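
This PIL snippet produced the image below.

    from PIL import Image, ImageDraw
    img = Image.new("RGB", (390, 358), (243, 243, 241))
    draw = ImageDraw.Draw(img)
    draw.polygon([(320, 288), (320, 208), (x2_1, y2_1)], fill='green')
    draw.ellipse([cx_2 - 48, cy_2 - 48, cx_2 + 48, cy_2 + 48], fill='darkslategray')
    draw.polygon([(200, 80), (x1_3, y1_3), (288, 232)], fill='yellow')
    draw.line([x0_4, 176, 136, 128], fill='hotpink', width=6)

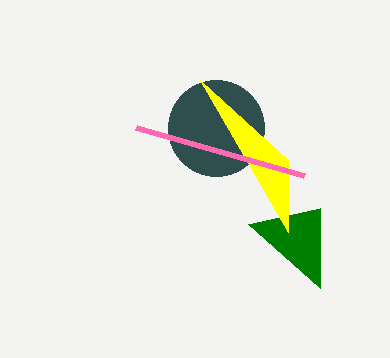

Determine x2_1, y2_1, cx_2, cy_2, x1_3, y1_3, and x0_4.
x2_1 = 248, y2_1 = 224, cx_2 = 216, cy_2 = 128, x1_3 = 288, y1_3 = 160, x0_4 = 304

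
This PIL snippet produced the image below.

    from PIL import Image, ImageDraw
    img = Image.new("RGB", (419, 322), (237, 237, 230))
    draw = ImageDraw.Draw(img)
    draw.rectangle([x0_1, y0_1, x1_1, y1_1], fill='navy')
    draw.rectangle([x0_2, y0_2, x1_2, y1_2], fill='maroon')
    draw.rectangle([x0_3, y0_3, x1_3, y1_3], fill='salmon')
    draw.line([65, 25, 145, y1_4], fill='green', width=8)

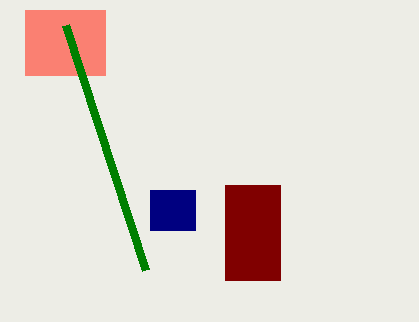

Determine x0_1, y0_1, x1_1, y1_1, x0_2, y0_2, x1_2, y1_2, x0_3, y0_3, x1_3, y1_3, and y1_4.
x0_1 = 150, y0_1 = 190, x1_1 = 195, y1_1 = 230, x0_2 = 225, y0_2 = 185, x1_2 = 280, y1_2 = 280, x0_3 = 25, y0_3 = 10, x1_3 = 105, y1_3 = 75, y1_4 = 270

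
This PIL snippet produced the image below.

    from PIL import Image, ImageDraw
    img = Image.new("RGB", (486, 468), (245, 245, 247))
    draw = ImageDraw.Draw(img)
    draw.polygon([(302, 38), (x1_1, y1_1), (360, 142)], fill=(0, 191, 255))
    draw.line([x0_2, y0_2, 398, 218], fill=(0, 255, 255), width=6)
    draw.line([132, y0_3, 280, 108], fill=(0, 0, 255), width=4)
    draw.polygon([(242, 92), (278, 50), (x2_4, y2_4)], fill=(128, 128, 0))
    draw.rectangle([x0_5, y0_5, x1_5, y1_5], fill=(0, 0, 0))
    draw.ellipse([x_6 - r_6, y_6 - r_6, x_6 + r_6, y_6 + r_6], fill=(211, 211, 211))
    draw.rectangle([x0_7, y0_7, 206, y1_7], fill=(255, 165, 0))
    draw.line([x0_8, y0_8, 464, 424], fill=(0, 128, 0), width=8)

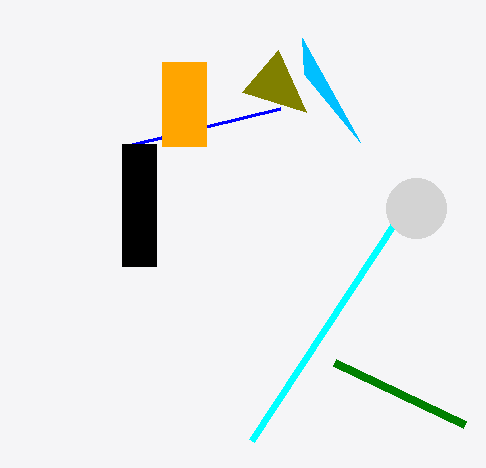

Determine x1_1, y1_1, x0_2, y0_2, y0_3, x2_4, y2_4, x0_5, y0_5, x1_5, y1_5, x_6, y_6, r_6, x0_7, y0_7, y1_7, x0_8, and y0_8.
x1_1 = 304, y1_1 = 74, x0_2 = 252, y0_2 = 440, y0_3 = 144, x2_4 = 306, y2_4 = 112, x0_5 = 122, y0_5 = 144, x1_5 = 156, y1_5 = 266, x_6 = 416, y_6 = 208, r_6 = 30, x0_7 = 162, y0_7 = 62, y1_7 = 146, x0_8 = 334, y0_8 = 362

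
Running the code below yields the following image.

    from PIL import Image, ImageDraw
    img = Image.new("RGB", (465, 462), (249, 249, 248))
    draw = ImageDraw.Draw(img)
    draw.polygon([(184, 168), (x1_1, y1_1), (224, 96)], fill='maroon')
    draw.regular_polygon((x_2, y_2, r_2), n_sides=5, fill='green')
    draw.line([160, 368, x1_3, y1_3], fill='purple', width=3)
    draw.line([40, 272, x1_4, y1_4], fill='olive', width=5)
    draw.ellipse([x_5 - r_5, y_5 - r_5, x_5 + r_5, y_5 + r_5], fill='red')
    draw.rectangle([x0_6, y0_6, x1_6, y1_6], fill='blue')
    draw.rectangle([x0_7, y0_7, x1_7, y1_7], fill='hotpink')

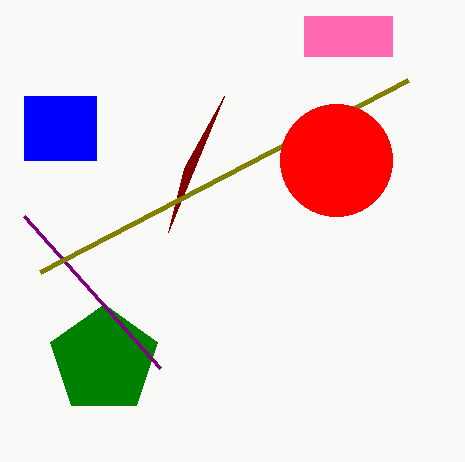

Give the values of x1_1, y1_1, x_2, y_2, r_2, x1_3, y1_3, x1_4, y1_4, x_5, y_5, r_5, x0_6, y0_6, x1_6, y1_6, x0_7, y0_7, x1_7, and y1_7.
x1_1 = 168, y1_1 = 232, x_2 = 104, y_2 = 360, r_2 = 56, x1_3 = 24, y1_3 = 216, x1_4 = 408, y1_4 = 80, x_5 = 336, y_5 = 160, r_5 = 56, x0_6 = 24, y0_6 = 96, x1_6 = 96, y1_6 = 160, x0_7 = 304, y0_7 = 16, x1_7 = 392, y1_7 = 56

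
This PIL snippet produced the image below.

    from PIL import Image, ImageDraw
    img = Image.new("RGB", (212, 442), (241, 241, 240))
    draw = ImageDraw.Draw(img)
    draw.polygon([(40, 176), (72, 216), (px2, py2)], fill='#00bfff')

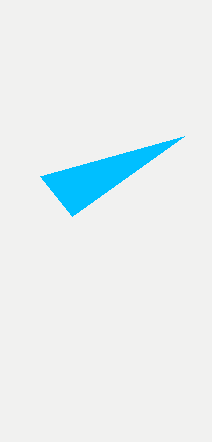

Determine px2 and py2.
px2 = 184; py2 = 136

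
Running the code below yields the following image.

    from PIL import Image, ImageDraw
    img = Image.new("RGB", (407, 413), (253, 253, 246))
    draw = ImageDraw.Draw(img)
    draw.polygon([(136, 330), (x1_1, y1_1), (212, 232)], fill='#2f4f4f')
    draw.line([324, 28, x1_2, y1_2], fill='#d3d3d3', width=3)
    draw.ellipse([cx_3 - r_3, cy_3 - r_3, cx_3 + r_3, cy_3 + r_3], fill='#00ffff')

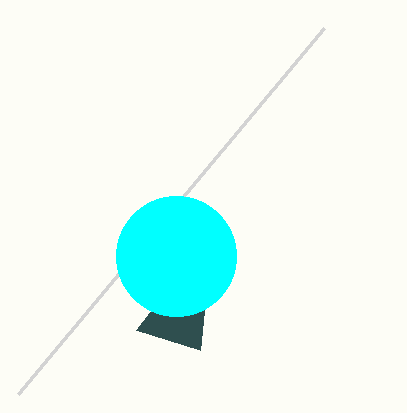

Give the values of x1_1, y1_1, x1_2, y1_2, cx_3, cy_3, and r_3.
x1_1 = 200, y1_1 = 350, x1_2 = 18, y1_2 = 394, cx_3 = 176, cy_3 = 256, r_3 = 60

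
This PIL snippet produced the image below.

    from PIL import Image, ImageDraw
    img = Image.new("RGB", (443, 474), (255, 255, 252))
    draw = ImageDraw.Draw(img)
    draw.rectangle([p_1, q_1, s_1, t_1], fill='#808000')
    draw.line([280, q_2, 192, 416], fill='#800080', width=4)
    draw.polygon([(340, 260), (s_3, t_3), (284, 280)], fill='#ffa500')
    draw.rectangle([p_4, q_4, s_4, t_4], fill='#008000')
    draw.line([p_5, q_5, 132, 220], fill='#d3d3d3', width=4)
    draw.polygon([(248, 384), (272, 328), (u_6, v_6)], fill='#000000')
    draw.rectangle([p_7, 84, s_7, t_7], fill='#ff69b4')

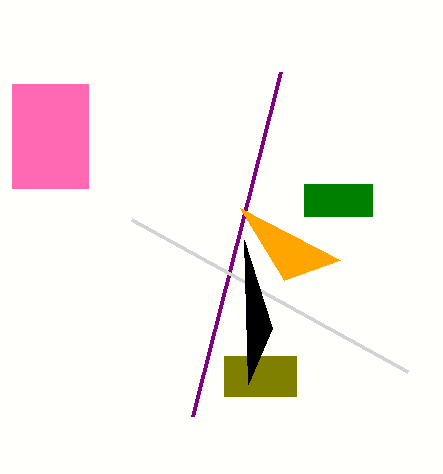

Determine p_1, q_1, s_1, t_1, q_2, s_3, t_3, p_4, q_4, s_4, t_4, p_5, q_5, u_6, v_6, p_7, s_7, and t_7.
p_1 = 224, q_1 = 356, s_1 = 296, t_1 = 396, q_2 = 72, s_3 = 240, t_3 = 208, p_4 = 304, q_4 = 184, s_4 = 372, t_4 = 216, p_5 = 408, q_5 = 372, u_6 = 244, v_6 = 240, p_7 = 12, s_7 = 88, t_7 = 188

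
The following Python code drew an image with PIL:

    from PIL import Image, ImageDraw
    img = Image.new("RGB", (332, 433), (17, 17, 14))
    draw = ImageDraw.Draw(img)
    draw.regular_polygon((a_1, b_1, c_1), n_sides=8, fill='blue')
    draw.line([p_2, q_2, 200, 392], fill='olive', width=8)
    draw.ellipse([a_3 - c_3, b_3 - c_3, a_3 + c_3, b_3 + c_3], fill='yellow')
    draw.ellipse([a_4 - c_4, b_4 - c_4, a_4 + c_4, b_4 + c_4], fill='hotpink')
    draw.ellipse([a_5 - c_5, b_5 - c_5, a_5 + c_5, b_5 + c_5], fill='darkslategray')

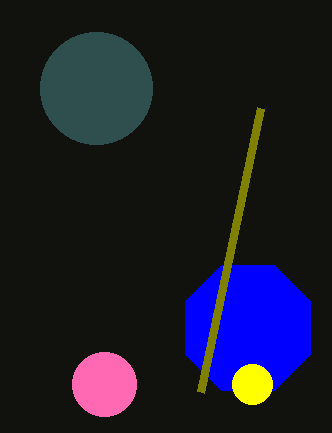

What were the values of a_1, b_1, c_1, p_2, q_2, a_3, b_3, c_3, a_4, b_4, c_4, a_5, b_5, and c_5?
a_1 = 248
b_1 = 328
c_1 = 68
p_2 = 260
q_2 = 108
a_3 = 252
b_3 = 384
c_3 = 20
a_4 = 104
b_4 = 384
c_4 = 32
a_5 = 96
b_5 = 88
c_5 = 56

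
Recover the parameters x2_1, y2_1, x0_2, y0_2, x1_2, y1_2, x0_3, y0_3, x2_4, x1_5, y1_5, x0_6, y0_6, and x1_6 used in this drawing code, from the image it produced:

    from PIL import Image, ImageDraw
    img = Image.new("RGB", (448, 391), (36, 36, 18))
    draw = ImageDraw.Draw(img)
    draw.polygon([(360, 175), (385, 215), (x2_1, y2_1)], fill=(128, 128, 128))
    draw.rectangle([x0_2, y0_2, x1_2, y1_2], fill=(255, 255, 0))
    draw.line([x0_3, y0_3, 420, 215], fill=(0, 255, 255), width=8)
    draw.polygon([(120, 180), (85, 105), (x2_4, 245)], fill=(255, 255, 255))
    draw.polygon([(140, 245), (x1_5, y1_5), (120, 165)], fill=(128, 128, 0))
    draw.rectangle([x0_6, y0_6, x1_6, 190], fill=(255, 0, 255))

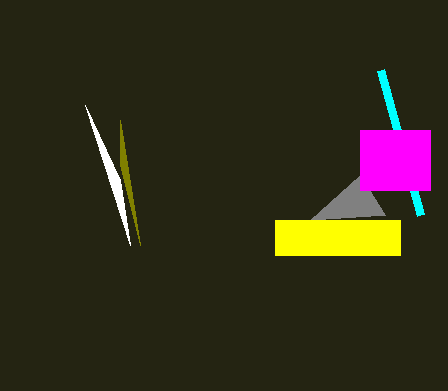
x2_1 = 310, y2_1 = 220, x0_2 = 275, y0_2 = 220, x1_2 = 400, y1_2 = 255, x0_3 = 380, y0_3 = 70, x2_4 = 130, x1_5 = 120, y1_5 = 120, x0_6 = 360, y0_6 = 130, x1_6 = 430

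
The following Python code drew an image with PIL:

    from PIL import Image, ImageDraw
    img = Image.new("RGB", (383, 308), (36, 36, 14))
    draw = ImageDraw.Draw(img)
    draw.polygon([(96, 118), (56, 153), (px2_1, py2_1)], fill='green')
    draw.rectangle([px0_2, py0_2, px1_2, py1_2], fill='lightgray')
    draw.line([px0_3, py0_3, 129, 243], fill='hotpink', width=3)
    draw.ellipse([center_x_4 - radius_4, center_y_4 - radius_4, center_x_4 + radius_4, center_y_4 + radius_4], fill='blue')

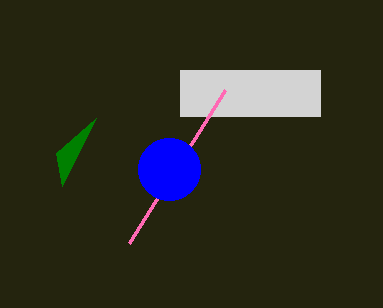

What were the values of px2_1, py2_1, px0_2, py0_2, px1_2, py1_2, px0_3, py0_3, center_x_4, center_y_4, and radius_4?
px2_1 = 62, py2_1 = 186, px0_2 = 180, py0_2 = 70, px1_2 = 320, py1_2 = 116, px0_3 = 225, py0_3 = 90, center_x_4 = 169, center_y_4 = 169, radius_4 = 31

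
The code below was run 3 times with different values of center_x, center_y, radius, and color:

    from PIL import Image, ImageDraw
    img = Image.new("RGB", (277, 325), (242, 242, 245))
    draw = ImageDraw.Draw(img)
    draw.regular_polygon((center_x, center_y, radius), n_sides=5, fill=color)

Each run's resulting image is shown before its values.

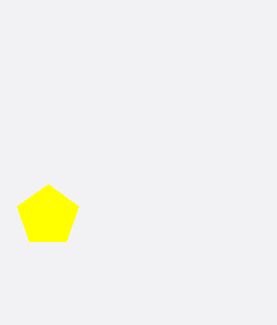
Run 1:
center_x = 48; center_y = 216; radius = 32; color = 'yellow'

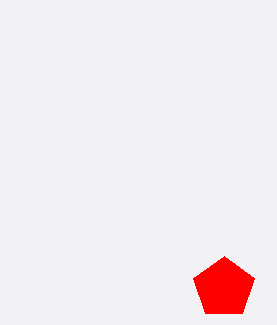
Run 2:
center_x = 224
center_y = 288
radius = 32
color = 'red'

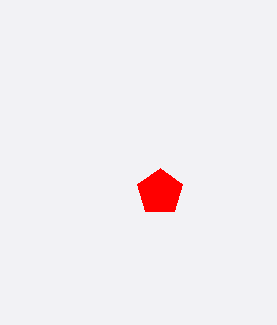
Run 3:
center_x = 160; center_y = 192; radius = 24; color = 'red'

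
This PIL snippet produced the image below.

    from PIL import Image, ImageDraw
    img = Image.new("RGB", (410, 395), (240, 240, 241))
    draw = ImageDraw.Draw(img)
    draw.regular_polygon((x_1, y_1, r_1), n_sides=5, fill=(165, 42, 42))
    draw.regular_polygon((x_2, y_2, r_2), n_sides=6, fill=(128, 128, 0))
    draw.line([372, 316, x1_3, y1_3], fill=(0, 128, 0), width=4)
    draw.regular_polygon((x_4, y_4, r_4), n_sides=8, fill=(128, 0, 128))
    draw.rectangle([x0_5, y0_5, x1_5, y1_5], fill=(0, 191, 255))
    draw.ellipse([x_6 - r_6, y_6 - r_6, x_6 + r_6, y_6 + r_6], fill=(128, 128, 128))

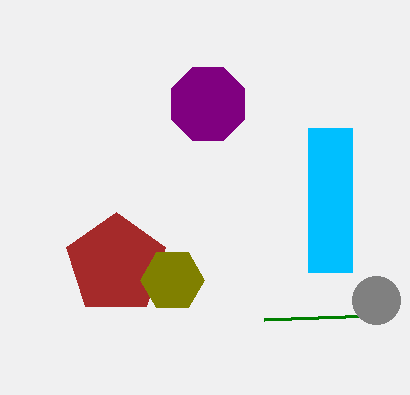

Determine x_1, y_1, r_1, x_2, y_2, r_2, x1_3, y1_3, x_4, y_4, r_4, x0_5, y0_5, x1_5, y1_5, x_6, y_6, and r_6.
x_1 = 116
y_1 = 264
r_1 = 52
x_2 = 172
y_2 = 280
r_2 = 32
x1_3 = 264
y1_3 = 320
x_4 = 208
y_4 = 104
r_4 = 40
x0_5 = 308
y0_5 = 128
x1_5 = 352
y1_5 = 272
x_6 = 376
y_6 = 300
r_6 = 24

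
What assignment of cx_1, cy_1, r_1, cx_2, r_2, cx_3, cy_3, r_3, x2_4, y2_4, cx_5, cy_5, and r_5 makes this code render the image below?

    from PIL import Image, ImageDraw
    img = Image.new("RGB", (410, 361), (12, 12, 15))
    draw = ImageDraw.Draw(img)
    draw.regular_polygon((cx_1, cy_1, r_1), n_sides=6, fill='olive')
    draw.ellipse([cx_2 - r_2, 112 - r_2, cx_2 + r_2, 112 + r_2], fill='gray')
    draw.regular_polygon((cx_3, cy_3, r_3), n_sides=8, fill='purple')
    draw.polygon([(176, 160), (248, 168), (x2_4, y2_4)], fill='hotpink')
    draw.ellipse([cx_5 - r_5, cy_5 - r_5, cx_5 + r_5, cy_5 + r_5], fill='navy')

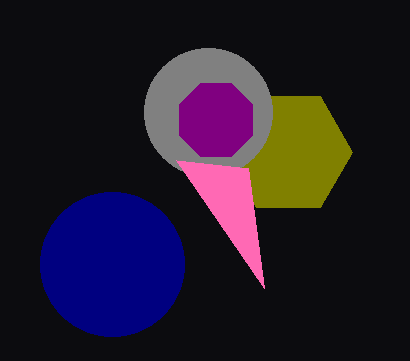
cx_1 = 288
cy_1 = 152
r_1 = 64
cx_2 = 208
r_2 = 64
cx_3 = 216
cy_3 = 120
r_3 = 40
x2_4 = 264
y2_4 = 288
cx_5 = 112
cy_5 = 264
r_5 = 72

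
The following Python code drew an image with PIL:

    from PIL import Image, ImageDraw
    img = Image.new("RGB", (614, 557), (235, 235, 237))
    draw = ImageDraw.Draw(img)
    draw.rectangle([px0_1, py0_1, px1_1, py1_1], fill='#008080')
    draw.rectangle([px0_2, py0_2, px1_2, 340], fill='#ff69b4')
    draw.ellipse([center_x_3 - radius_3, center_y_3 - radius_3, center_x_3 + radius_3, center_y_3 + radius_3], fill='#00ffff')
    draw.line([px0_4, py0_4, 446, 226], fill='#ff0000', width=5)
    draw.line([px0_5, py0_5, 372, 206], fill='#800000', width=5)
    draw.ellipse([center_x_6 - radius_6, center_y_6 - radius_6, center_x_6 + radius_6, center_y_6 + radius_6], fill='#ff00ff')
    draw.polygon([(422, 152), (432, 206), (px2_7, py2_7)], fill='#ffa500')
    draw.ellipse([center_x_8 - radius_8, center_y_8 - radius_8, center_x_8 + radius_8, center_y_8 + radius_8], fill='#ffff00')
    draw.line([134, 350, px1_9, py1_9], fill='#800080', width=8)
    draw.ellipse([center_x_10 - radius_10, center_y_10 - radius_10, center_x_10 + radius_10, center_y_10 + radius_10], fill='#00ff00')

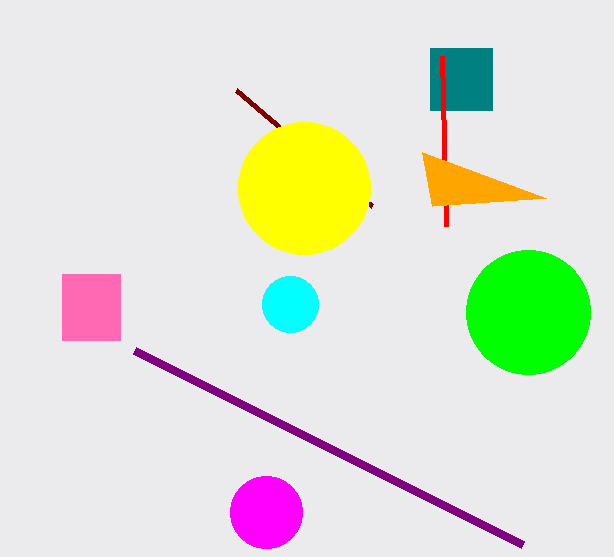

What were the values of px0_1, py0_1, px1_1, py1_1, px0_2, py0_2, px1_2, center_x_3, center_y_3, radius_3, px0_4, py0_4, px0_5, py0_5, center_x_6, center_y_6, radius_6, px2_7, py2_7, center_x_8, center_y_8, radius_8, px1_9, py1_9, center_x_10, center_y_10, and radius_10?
px0_1 = 430, py0_1 = 48, px1_1 = 492, py1_1 = 110, px0_2 = 62, py0_2 = 274, px1_2 = 120, center_x_3 = 290, center_y_3 = 304, radius_3 = 28, px0_4 = 442, py0_4 = 56, px0_5 = 236, py0_5 = 90, center_x_6 = 266, center_y_6 = 512, radius_6 = 36, px2_7 = 546, py2_7 = 198, center_x_8 = 304, center_y_8 = 188, radius_8 = 66, px1_9 = 522, py1_9 = 544, center_x_10 = 528, center_y_10 = 312, radius_10 = 62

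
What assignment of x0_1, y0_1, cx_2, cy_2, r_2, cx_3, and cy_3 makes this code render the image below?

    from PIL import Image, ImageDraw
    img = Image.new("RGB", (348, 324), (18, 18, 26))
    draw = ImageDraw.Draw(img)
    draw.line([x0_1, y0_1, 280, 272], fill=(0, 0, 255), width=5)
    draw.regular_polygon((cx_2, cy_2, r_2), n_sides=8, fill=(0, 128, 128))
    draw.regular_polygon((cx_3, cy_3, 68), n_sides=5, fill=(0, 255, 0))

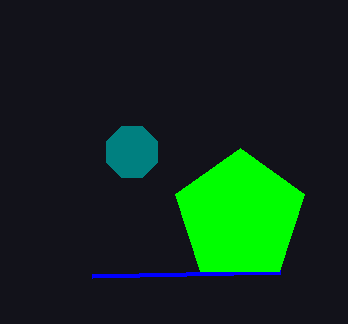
x0_1 = 92, y0_1 = 276, cx_2 = 132, cy_2 = 152, r_2 = 28, cx_3 = 240, cy_3 = 216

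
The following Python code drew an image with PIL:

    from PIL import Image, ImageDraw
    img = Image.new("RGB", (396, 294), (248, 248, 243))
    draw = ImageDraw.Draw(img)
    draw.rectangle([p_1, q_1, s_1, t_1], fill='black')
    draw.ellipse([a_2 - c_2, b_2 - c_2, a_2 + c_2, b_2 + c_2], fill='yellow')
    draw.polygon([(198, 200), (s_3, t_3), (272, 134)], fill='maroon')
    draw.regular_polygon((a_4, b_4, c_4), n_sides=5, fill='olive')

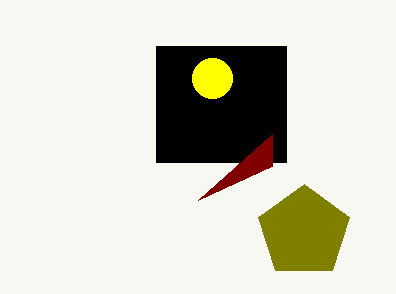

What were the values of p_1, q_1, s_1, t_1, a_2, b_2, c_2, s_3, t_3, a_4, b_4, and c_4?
p_1 = 156
q_1 = 46
s_1 = 286
t_1 = 162
a_2 = 212
b_2 = 78
c_2 = 20
s_3 = 272
t_3 = 166
a_4 = 304
b_4 = 232
c_4 = 48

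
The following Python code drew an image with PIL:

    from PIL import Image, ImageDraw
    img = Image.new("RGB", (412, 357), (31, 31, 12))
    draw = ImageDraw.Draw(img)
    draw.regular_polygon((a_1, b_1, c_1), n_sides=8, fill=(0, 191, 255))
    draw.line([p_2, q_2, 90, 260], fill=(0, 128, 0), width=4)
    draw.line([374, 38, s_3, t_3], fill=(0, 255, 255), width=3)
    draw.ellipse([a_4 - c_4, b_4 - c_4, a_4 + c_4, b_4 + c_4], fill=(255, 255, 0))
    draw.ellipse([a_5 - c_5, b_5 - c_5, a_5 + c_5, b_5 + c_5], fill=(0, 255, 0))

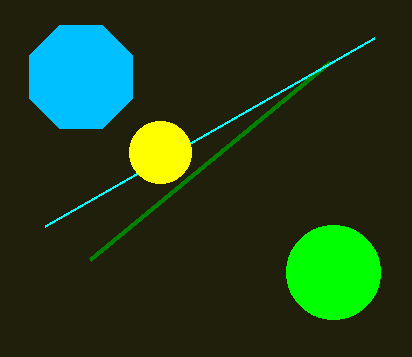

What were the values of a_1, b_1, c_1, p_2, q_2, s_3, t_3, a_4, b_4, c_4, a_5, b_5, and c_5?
a_1 = 81; b_1 = 77; c_1 = 56; p_2 = 329; q_2 = 63; s_3 = 45; t_3 = 226; a_4 = 160; b_4 = 152; c_4 = 31; a_5 = 333; b_5 = 272; c_5 = 47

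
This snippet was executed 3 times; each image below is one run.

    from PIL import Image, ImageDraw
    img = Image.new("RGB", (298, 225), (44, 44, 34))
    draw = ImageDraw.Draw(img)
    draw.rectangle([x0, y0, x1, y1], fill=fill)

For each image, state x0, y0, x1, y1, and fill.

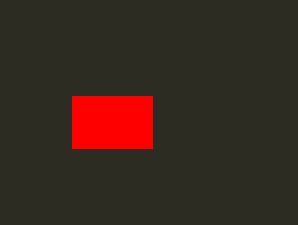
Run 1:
x0 = 72, y0 = 96, x1 = 152, y1 = 148, fill = 'red'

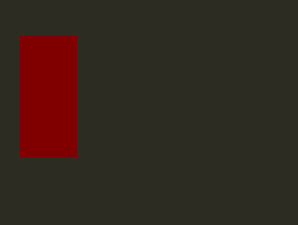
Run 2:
x0 = 20, y0 = 36, x1 = 76, y1 = 156, fill = 'maroon'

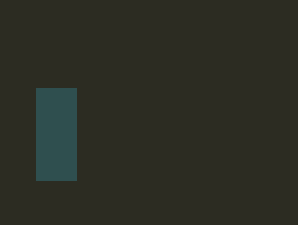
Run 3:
x0 = 36
y0 = 88
x1 = 76
y1 = 180
fill = 'darkslategray'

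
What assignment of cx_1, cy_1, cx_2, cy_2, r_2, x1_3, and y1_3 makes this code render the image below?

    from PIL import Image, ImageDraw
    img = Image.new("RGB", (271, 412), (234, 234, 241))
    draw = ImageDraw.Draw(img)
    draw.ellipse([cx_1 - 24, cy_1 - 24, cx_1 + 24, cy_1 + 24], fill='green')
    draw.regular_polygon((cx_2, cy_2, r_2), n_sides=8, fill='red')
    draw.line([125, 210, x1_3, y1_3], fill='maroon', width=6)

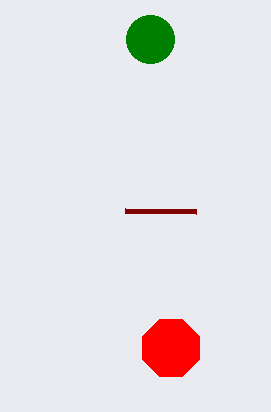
cx_1 = 150, cy_1 = 39, cx_2 = 171, cy_2 = 348, r_2 = 31, x1_3 = 196, y1_3 = 211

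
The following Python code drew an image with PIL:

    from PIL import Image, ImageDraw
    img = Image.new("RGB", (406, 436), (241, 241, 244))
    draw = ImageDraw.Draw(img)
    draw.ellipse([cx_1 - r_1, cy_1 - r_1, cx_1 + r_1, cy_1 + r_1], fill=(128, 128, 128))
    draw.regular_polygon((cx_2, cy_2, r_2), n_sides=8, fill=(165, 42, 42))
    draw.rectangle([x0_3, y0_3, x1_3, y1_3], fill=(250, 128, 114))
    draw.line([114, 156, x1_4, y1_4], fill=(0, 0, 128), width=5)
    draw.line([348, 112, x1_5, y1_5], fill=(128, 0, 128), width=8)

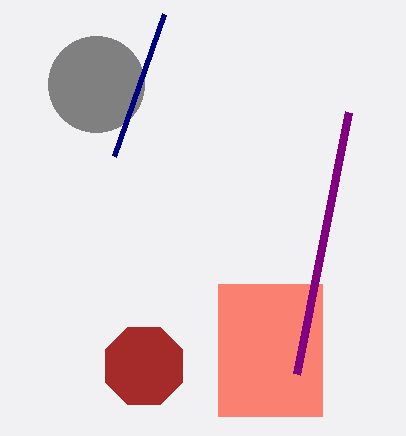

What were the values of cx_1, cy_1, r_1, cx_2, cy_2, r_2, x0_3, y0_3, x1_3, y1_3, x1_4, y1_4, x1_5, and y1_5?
cx_1 = 96
cy_1 = 84
r_1 = 48
cx_2 = 144
cy_2 = 366
r_2 = 42
x0_3 = 218
y0_3 = 284
x1_3 = 322
y1_3 = 416
x1_4 = 164
y1_4 = 14
x1_5 = 296
y1_5 = 374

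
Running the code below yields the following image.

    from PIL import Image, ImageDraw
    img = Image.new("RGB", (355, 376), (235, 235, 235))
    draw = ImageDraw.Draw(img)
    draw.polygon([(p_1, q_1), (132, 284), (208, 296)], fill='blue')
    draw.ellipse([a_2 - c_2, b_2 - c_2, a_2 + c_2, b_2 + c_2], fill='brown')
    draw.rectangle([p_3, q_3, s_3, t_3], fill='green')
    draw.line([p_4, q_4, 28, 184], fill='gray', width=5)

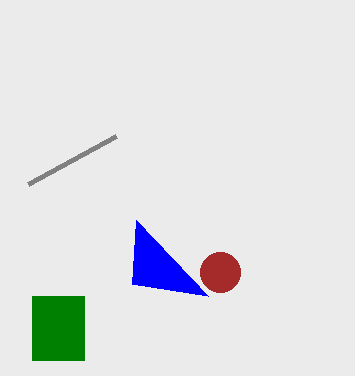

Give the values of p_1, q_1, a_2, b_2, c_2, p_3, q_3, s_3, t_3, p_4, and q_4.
p_1 = 136, q_1 = 220, a_2 = 220, b_2 = 272, c_2 = 20, p_3 = 32, q_3 = 296, s_3 = 84, t_3 = 360, p_4 = 116, q_4 = 136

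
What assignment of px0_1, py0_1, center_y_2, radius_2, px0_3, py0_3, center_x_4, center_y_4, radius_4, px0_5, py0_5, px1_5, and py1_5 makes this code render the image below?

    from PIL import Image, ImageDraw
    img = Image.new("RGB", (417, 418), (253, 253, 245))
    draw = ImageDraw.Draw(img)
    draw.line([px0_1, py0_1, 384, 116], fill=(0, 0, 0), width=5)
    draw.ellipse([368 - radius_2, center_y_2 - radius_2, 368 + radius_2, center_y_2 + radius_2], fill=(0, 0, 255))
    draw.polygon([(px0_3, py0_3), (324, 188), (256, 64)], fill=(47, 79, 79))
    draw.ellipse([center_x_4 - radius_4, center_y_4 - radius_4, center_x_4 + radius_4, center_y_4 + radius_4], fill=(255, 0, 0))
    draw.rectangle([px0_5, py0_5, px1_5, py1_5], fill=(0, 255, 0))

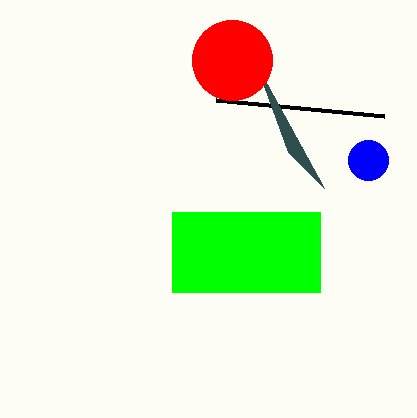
px0_1 = 216, py0_1 = 100, center_y_2 = 160, radius_2 = 20, px0_3 = 288, py0_3 = 152, center_x_4 = 232, center_y_4 = 60, radius_4 = 40, px0_5 = 172, py0_5 = 212, px1_5 = 320, py1_5 = 292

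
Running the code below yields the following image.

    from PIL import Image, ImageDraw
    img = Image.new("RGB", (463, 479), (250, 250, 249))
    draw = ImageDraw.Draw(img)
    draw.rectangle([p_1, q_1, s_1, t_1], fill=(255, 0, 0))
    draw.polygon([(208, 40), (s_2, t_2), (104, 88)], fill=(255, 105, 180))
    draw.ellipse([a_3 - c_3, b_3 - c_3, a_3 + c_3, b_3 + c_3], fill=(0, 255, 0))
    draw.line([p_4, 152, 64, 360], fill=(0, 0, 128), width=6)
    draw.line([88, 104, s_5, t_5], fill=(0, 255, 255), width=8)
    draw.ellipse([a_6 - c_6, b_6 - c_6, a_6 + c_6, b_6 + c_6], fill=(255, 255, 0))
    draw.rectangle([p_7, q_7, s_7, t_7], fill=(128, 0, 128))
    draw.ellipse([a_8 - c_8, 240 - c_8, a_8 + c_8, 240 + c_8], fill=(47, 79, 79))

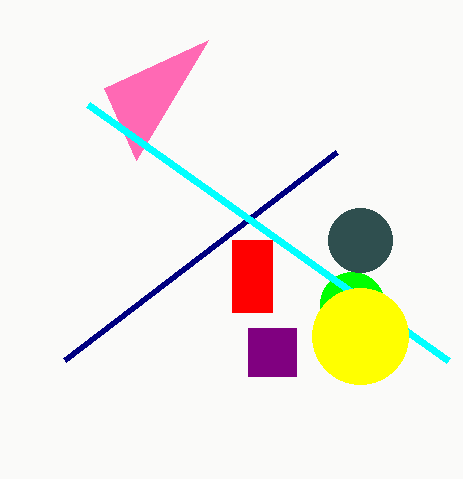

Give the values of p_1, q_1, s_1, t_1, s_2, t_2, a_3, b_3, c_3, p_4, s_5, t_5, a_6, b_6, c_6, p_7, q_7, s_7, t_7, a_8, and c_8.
p_1 = 232, q_1 = 240, s_1 = 272, t_1 = 312, s_2 = 136, t_2 = 160, a_3 = 352, b_3 = 304, c_3 = 32, p_4 = 336, s_5 = 448, t_5 = 360, a_6 = 360, b_6 = 336, c_6 = 48, p_7 = 248, q_7 = 328, s_7 = 296, t_7 = 376, a_8 = 360, c_8 = 32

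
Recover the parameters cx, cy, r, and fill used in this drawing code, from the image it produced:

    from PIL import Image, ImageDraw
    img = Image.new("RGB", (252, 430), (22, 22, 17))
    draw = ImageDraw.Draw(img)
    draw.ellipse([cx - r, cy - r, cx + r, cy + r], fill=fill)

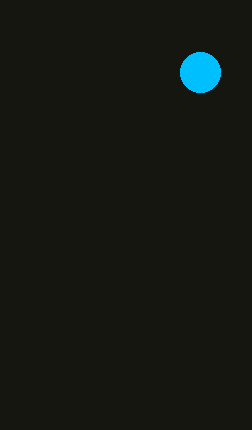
cx = 200, cy = 72, r = 20, fill = 'deepskyblue'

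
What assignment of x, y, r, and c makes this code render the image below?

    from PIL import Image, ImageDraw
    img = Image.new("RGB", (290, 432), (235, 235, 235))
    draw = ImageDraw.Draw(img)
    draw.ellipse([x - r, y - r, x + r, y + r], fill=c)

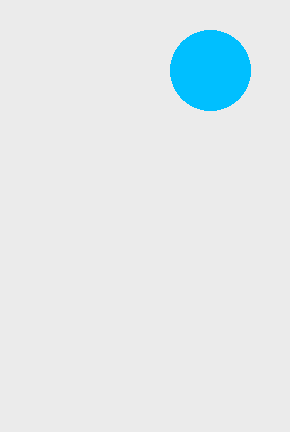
x = 210, y = 70, r = 40, c = 'deepskyblue'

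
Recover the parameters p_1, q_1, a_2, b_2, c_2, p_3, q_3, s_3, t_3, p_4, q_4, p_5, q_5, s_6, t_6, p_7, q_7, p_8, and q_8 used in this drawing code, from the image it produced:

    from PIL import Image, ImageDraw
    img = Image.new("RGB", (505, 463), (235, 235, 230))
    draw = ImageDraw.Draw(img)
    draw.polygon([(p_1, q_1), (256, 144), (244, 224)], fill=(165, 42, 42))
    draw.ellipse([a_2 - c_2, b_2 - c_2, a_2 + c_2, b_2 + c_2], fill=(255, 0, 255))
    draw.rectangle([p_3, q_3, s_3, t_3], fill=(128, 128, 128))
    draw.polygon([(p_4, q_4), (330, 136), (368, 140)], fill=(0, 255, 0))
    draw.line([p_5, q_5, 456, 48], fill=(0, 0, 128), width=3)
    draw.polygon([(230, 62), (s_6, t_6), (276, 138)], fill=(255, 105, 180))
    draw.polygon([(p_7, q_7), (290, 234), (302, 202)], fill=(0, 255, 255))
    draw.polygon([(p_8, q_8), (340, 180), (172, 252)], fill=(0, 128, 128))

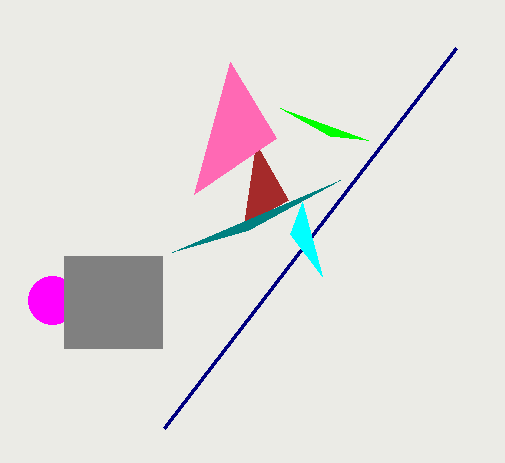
p_1 = 288; q_1 = 200; a_2 = 52; b_2 = 300; c_2 = 24; p_3 = 64; q_3 = 256; s_3 = 162; t_3 = 348; p_4 = 280; q_4 = 108; p_5 = 164; q_5 = 428; s_6 = 194; t_6 = 194; p_7 = 322; q_7 = 276; p_8 = 248; q_8 = 230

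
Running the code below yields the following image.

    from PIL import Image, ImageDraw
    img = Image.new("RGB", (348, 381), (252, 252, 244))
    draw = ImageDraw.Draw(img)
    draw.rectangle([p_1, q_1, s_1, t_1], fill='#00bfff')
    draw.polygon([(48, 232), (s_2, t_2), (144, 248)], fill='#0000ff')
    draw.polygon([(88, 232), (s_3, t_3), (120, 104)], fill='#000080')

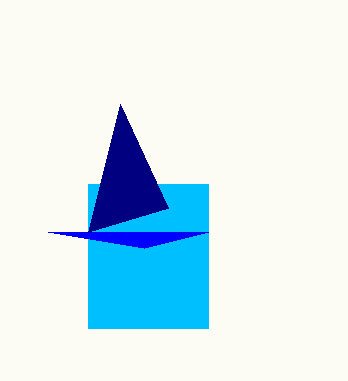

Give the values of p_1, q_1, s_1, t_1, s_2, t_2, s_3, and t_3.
p_1 = 88
q_1 = 184
s_1 = 208
t_1 = 328
s_2 = 208
t_2 = 232
s_3 = 168
t_3 = 208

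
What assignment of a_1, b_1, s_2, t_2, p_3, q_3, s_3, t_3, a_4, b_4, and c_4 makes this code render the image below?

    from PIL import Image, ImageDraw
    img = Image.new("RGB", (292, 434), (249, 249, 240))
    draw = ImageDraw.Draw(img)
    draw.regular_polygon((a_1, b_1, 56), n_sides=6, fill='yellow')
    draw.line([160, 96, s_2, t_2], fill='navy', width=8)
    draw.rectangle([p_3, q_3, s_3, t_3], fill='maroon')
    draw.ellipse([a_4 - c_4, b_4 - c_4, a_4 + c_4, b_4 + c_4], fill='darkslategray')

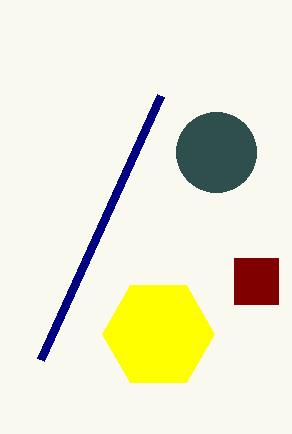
a_1 = 158; b_1 = 334; s_2 = 40; t_2 = 360; p_3 = 234; q_3 = 258; s_3 = 278; t_3 = 304; a_4 = 216; b_4 = 152; c_4 = 40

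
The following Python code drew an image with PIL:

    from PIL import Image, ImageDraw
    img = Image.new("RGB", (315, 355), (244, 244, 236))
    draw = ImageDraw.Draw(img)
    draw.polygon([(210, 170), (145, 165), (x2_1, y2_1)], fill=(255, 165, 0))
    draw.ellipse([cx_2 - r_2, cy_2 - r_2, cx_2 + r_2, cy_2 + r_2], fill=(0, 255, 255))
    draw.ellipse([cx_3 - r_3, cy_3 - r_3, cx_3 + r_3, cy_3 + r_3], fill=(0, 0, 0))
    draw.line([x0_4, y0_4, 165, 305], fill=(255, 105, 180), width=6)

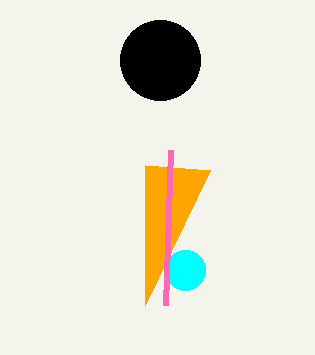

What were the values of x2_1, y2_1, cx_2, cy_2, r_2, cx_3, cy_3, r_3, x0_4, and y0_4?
x2_1 = 145
y2_1 = 305
cx_2 = 185
cy_2 = 270
r_2 = 20
cx_3 = 160
cy_3 = 60
r_3 = 40
x0_4 = 170
y0_4 = 150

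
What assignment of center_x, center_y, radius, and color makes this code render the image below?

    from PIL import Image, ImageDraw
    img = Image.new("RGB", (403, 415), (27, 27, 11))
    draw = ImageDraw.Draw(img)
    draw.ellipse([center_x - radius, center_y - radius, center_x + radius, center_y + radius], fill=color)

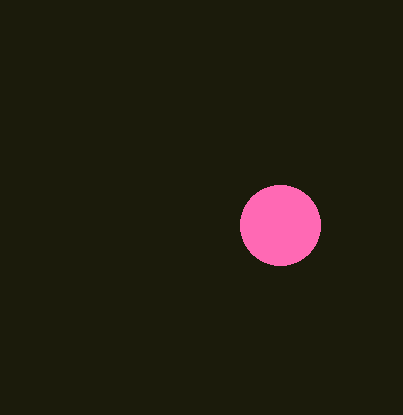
center_x = 280, center_y = 225, radius = 40, color = 'hotpink'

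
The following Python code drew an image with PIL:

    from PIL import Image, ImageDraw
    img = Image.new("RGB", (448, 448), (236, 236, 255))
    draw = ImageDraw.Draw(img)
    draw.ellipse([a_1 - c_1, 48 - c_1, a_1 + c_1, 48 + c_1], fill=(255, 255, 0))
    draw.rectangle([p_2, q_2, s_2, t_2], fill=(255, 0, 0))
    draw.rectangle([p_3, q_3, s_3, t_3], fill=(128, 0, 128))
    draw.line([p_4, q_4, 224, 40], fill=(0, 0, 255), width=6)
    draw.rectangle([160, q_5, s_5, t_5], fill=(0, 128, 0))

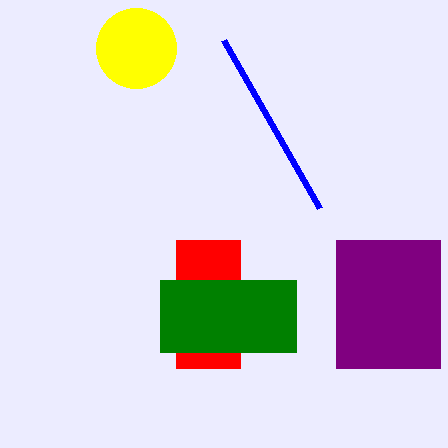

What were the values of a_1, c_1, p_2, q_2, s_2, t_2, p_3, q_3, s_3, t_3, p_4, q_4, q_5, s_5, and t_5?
a_1 = 136
c_1 = 40
p_2 = 176
q_2 = 240
s_2 = 240
t_2 = 368
p_3 = 336
q_3 = 240
s_3 = 440
t_3 = 368
p_4 = 320
q_4 = 208
q_5 = 280
s_5 = 296
t_5 = 352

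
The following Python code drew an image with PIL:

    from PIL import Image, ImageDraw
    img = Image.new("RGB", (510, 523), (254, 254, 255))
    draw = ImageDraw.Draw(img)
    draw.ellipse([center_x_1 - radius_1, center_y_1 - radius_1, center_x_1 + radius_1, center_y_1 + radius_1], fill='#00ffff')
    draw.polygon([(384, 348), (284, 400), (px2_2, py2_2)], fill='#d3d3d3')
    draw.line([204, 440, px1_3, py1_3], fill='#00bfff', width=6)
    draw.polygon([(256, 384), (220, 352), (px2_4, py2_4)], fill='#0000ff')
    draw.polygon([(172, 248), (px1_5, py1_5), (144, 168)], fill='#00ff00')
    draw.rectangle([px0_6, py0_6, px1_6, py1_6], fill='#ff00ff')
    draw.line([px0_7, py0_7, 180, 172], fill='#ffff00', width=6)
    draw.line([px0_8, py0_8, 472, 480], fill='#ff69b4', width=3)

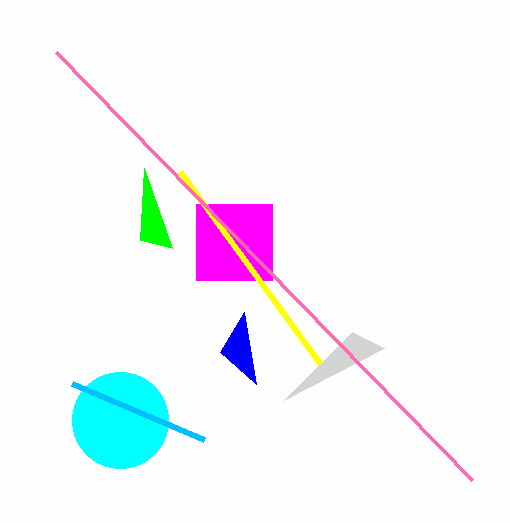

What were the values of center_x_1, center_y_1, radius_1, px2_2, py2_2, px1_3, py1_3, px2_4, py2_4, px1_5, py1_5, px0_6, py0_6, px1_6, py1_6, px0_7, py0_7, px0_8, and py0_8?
center_x_1 = 120; center_y_1 = 420; radius_1 = 48; px2_2 = 352; py2_2 = 332; px1_3 = 72; py1_3 = 384; px2_4 = 244; py2_4 = 312; px1_5 = 140; py1_5 = 240; px0_6 = 196; py0_6 = 204; px1_6 = 272; py1_6 = 280; px0_7 = 320; py0_7 = 364; px0_8 = 56; py0_8 = 52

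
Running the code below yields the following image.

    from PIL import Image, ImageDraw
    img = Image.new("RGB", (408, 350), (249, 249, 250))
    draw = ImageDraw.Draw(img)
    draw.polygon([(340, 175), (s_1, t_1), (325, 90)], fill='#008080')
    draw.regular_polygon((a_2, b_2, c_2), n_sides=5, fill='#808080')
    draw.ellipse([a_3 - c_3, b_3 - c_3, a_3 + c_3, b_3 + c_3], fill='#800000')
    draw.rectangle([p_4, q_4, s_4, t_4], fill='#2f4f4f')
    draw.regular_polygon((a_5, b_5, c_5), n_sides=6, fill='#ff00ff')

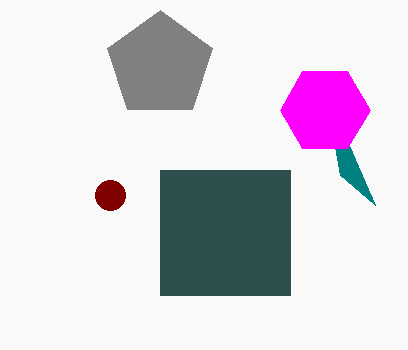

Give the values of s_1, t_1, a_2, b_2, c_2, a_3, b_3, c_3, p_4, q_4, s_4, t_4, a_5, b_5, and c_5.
s_1 = 375; t_1 = 205; a_2 = 160; b_2 = 65; c_2 = 55; a_3 = 110; b_3 = 195; c_3 = 15; p_4 = 160; q_4 = 170; s_4 = 290; t_4 = 295; a_5 = 325; b_5 = 110; c_5 = 45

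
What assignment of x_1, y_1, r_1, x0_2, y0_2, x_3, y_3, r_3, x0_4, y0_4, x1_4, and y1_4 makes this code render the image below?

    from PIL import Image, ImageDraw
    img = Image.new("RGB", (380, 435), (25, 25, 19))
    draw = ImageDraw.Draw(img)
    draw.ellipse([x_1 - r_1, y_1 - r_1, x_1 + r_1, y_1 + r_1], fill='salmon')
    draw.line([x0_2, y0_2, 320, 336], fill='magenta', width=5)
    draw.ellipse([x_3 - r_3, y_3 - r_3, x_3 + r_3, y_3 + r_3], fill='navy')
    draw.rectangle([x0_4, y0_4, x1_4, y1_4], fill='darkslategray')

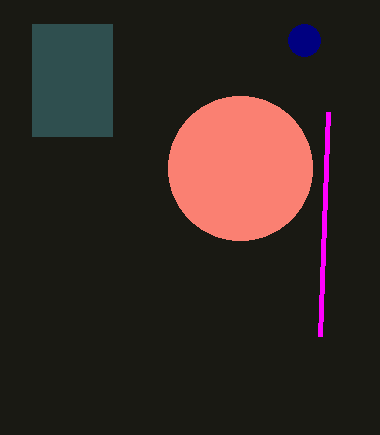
x_1 = 240
y_1 = 168
r_1 = 72
x0_2 = 328
y0_2 = 112
x_3 = 304
y_3 = 40
r_3 = 16
x0_4 = 32
y0_4 = 24
x1_4 = 112
y1_4 = 136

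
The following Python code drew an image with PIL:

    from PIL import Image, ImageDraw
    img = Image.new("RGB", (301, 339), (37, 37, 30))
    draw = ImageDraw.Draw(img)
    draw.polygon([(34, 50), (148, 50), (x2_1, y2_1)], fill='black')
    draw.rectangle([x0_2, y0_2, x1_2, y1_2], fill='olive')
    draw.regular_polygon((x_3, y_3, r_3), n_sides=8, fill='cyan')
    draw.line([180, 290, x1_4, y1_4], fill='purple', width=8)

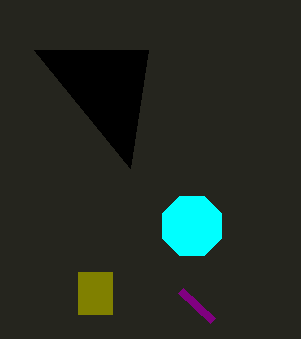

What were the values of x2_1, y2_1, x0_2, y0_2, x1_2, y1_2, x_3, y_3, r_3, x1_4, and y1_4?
x2_1 = 130, y2_1 = 168, x0_2 = 78, y0_2 = 272, x1_2 = 112, y1_2 = 314, x_3 = 192, y_3 = 226, r_3 = 32, x1_4 = 212, y1_4 = 320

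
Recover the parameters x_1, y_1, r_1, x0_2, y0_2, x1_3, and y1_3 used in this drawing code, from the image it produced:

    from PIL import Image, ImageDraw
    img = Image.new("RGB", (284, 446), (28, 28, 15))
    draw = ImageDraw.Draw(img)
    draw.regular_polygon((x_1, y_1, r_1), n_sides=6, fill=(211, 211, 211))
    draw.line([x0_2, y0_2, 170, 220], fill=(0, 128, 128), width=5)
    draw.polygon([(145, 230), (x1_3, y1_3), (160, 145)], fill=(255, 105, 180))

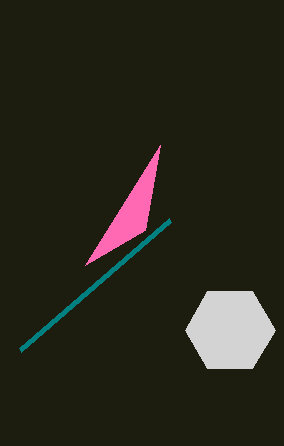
x_1 = 230; y_1 = 330; r_1 = 45; x0_2 = 20; y0_2 = 350; x1_3 = 85; y1_3 = 265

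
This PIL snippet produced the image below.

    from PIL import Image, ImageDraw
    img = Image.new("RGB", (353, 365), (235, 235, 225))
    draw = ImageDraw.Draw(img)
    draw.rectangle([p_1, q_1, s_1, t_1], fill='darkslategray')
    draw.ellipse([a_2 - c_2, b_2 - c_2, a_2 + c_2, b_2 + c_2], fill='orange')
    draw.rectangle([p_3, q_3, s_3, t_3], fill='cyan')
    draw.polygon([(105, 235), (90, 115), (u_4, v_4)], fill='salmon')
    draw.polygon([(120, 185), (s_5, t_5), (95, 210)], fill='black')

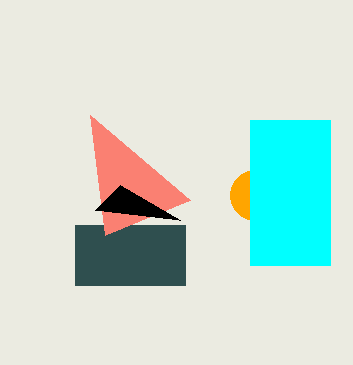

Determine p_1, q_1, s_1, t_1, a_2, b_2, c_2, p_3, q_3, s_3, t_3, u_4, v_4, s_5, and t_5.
p_1 = 75, q_1 = 225, s_1 = 185, t_1 = 285, a_2 = 255, b_2 = 195, c_2 = 25, p_3 = 250, q_3 = 120, s_3 = 330, t_3 = 265, u_4 = 190, v_4 = 200, s_5 = 180, t_5 = 220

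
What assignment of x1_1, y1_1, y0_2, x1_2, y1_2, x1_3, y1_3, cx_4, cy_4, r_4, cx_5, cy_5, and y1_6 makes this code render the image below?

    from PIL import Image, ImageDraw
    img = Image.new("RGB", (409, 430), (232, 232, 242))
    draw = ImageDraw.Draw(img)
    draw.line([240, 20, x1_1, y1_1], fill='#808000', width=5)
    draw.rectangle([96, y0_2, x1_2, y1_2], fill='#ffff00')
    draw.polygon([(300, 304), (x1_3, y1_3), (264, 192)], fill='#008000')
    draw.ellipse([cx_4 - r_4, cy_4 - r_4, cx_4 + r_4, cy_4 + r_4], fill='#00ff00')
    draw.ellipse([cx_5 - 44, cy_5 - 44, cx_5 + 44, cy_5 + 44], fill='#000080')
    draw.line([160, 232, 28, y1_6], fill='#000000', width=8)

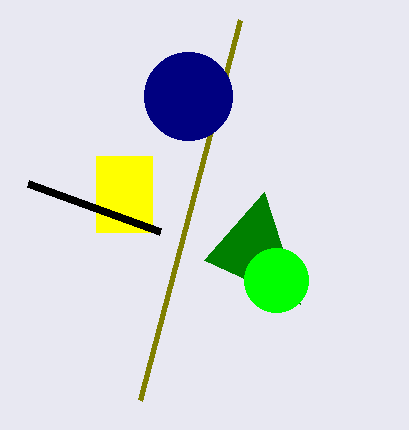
x1_1 = 140; y1_1 = 400; y0_2 = 156; x1_2 = 152; y1_2 = 232; x1_3 = 204; y1_3 = 260; cx_4 = 276; cy_4 = 280; r_4 = 32; cx_5 = 188; cy_5 = 96; y1_6 = 184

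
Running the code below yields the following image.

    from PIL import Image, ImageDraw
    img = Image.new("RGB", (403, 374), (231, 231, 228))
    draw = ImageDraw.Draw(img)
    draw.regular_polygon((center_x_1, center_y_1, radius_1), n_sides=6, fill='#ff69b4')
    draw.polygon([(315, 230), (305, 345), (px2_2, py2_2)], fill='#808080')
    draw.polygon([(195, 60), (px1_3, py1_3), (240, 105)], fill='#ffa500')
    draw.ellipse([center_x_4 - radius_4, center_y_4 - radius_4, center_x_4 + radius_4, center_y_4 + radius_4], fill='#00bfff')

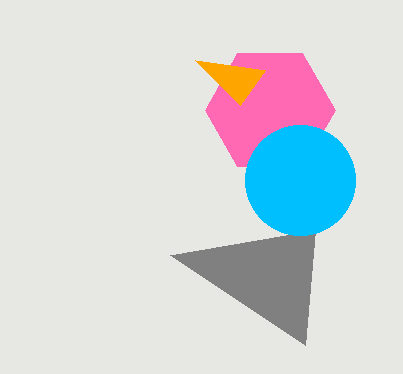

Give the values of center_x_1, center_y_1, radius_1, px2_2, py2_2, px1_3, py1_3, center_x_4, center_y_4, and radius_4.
center_x_1 = 270
center_y_1 = 110
radius_1 = 65
px2_2 = 170
py2_2 = 255
px1_3 = 265
py1_3 = 70
center_x_4 = 300
center_y_4 = 180
radius_4 = 55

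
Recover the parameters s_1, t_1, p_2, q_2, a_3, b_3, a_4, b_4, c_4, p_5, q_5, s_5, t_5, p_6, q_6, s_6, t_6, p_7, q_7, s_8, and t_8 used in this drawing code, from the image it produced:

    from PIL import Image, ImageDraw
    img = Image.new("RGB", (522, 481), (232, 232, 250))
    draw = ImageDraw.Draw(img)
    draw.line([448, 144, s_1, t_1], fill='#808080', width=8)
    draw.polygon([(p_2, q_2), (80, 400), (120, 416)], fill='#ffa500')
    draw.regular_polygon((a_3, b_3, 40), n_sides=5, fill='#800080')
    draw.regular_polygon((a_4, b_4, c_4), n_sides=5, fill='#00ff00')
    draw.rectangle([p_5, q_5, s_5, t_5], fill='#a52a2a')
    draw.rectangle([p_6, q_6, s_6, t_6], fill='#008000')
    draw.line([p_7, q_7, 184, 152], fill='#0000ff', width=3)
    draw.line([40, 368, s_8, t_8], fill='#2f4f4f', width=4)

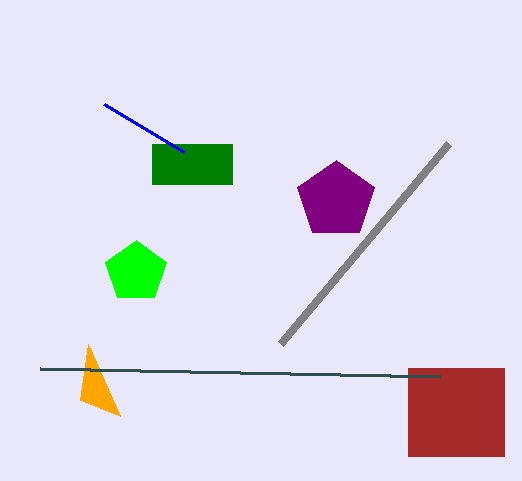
s_1 = 280
t_1 = 344
p_2 = 88
q_2 = 344
a_3 = 336
b_3 = 200
a_4 = 136
b_4 = 272
c_4 = 32
p_5 = 408
q_5 = 368
s_5 = 504
t_5 = 456
p_6 = 152
q_6 = 144
s_6 = 232
t_6 = 184
p_7 = 104
q_7 = 104
s_8 = 440
t_8 = 376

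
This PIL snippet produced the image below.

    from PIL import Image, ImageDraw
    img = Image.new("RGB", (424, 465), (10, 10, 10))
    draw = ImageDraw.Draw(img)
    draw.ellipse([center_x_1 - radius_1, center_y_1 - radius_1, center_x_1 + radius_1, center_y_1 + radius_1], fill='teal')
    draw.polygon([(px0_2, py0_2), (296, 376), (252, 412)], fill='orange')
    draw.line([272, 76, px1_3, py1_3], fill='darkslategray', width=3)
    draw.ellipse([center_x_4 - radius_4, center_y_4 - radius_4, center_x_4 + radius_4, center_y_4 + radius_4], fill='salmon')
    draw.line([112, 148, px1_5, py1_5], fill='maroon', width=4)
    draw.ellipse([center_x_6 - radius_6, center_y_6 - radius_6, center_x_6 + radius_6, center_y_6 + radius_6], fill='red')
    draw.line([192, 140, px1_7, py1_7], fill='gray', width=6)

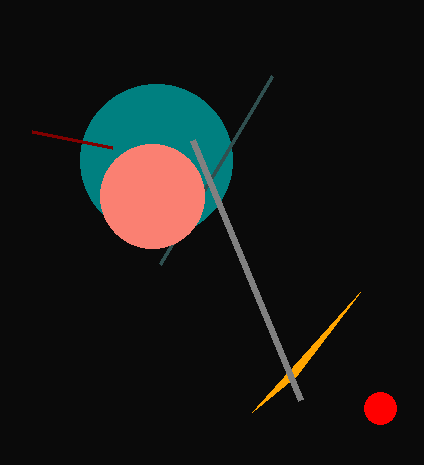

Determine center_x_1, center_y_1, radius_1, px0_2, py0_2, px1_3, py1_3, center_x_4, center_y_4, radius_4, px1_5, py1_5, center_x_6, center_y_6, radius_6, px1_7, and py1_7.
center_x_1 = 156, center_y_1 = 160, radius_1 = 76, px0_2 = 360, py0_2 = 292, px1_3 = 160, py1_3 = 264, center_x_4 = 152, center_y_4 = 196, radius_4 = 52, px1_5 = 32, py1_5 = 132, center_x_6 = 380, center_y_6 = 408, radius_6 = 16, px1_7 = 300, py1_7 = 400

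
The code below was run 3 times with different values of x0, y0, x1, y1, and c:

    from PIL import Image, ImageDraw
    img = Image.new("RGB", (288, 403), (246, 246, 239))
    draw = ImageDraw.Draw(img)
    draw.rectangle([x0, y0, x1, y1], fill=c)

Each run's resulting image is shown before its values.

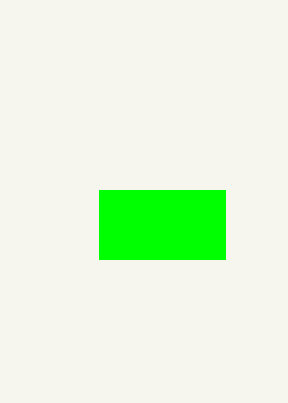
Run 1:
x0 = 99, y0 = 190, x1 = 225, y1 = 259, c = 'lime'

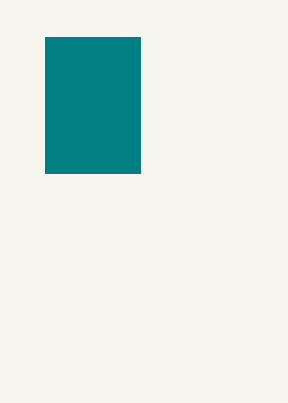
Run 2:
x0 = 45
y0 = 37
x1 = 140
y1 = 173
c = 'teal'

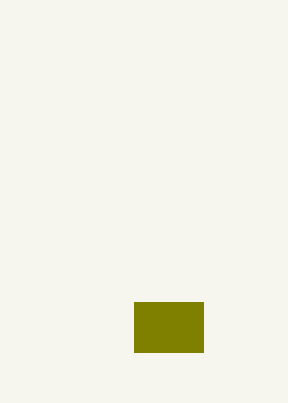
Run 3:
x0 = 134; y0 = 302; x1 = 203; y1 = 352; c = 'olive'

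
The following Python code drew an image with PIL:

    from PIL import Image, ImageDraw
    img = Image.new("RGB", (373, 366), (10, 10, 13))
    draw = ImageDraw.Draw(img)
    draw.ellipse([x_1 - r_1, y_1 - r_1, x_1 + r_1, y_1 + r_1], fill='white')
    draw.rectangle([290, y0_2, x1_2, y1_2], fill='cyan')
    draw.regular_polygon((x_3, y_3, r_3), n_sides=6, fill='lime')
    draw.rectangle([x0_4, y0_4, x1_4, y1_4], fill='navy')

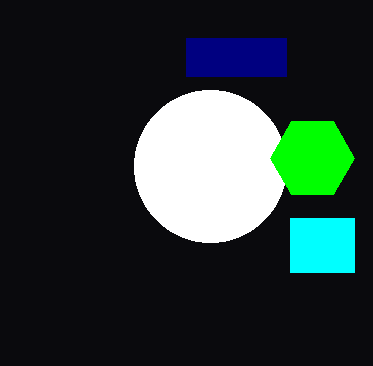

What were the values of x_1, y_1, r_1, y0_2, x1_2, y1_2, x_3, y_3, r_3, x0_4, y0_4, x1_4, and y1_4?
x_1 = 210
y_1 = 166
r_1 = 76
y0_2 = 218
x1_2 = 354
y1_2 = 272
x_3 = 312
y_3 = 158
r_3 = 42
x0_4 = 186
y0_4 = 38
x1_4 = 286
y1_4 = 76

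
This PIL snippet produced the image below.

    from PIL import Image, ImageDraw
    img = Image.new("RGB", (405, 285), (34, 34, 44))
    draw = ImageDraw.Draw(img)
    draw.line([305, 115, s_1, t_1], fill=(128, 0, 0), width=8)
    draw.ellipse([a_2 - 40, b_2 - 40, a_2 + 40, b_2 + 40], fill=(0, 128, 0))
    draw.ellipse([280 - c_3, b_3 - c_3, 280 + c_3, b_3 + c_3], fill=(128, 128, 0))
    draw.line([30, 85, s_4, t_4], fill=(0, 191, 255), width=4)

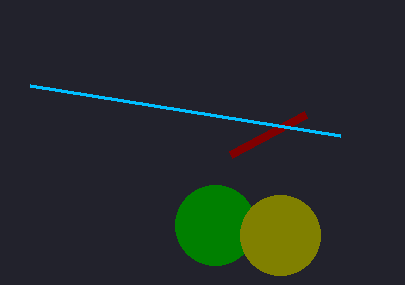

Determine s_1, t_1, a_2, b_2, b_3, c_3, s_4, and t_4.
s_1 = 230, t_1 = 155, a_2 = 215, b_2 = 225, b_3 = 235, c_3 = 40, s_4 = 340, t_4 = 135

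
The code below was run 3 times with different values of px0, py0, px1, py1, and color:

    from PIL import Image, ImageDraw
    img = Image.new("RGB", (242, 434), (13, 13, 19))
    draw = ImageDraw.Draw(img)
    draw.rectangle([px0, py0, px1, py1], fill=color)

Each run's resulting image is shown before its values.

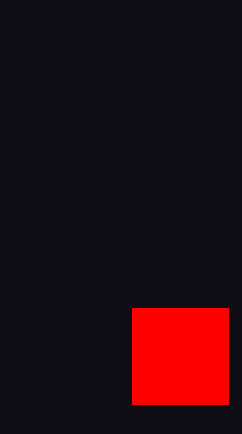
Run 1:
px0 = 132, py0 = 308, px1 = 228, py1 = 404, color = 'red'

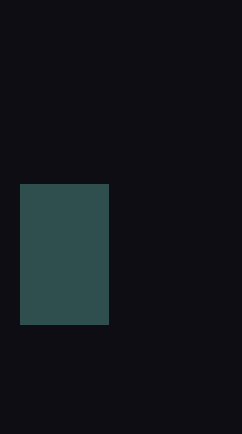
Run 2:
px0 = 20, py0 = 184, px1 = 108, py1 = 324, color = 'darkslategray'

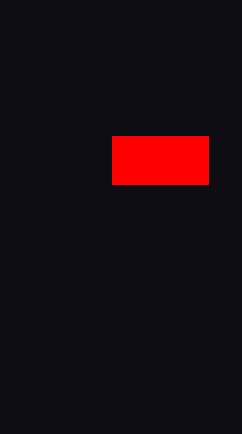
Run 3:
px0 = 112; py0 = 136; px1 = 208; py1 = 184; color = 'red'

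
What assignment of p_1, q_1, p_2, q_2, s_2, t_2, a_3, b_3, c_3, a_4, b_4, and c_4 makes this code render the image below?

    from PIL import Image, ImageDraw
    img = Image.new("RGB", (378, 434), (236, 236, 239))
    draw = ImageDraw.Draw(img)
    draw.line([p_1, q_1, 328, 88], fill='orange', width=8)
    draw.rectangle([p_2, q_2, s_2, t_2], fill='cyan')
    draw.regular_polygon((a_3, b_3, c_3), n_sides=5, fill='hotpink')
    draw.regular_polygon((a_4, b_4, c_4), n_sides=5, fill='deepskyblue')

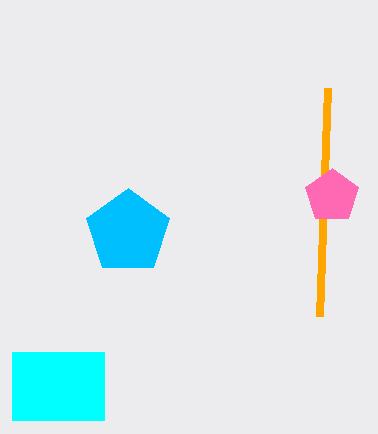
p_1 = 320, q_1 = 316, p_2 = 12, q_2 = 352, s_2 = 104, t_2 = 420, a_3 = 332, b_3 = 196, c_3 = 28, a_4 = 128, b_4 = 232, c_4 = 44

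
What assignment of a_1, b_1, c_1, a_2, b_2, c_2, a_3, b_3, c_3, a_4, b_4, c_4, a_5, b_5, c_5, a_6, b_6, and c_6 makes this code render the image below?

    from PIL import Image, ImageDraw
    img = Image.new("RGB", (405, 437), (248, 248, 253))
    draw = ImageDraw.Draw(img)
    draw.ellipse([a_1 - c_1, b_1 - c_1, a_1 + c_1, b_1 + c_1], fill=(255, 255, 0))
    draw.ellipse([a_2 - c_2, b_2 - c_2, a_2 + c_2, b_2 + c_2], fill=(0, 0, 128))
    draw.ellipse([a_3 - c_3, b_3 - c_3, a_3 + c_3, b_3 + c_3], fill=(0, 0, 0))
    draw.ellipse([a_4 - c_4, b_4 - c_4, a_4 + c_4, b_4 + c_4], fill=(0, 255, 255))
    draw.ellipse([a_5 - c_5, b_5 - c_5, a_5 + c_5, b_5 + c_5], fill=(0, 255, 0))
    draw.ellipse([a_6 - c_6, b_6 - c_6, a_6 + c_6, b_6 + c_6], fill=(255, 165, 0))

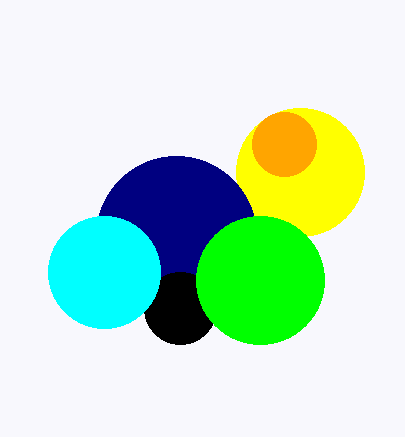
a_1 = 300, b_1 = 172, c_1 = 64, a_2 = 176, b_2 = 236, c_2 = 80, a_3 = 180, b_3 = 308, c_3 = 36, a_4 = 104, b_4 = 272, c_4 = 56, a_5 = 260, b_5 = 280, c_5 = 64, a_6 = 284, b_6 = 144, c_6 = 32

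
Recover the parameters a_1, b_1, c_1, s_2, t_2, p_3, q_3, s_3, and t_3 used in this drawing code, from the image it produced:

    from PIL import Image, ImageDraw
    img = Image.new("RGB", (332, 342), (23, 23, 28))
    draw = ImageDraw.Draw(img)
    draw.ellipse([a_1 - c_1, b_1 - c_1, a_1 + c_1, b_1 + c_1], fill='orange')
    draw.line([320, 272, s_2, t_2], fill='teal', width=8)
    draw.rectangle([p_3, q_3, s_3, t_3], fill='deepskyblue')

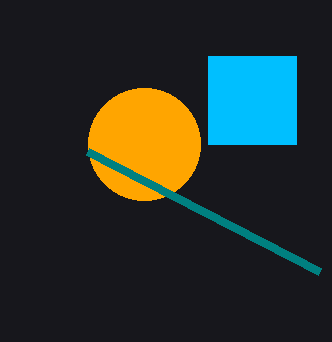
a_1 = 144, b_1 = 144, c_1 = 56, s_2 = 88, t_2 = 152, p_3 = 208, q_3 = 56, s_3 = 296, t_3 = 144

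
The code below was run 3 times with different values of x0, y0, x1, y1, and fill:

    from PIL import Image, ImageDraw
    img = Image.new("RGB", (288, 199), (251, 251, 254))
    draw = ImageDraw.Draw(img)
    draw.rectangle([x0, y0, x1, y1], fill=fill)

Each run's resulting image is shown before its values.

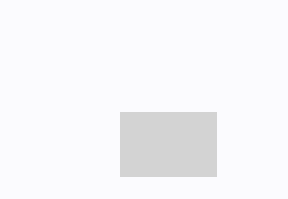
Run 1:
x0 = 120; y0 = 112; x1 = 216; y1 = 176; fill = 'lightgray'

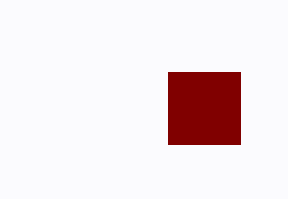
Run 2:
x0 = 168, y0 = 72, x1 = 240, y1 = 144, fill = 'maroon'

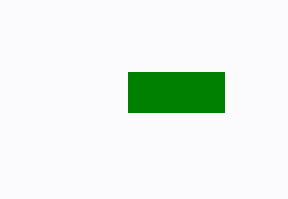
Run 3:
x0 = 128
y0 = 72
x1 = 224
y1 = 112
fill = 'green'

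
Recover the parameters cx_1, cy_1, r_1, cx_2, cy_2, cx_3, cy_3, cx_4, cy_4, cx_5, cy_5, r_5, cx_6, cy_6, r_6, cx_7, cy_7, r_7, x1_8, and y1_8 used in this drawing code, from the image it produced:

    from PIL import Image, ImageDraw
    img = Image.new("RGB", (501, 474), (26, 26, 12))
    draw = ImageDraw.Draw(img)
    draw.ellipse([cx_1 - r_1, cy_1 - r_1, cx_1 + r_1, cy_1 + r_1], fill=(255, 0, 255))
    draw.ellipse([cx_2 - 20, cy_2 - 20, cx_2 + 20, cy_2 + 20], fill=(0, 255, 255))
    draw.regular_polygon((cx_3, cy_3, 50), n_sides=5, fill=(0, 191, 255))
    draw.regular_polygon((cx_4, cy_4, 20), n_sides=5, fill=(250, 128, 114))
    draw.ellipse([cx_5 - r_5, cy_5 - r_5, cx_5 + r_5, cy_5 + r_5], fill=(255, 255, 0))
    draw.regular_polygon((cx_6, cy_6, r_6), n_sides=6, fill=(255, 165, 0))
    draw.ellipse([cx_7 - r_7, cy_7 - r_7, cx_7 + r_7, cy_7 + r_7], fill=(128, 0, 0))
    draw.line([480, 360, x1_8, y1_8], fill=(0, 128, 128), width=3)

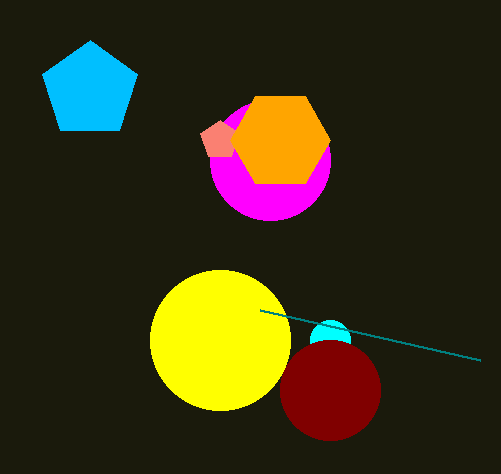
cx_1 = 270; cy_1 = 160; r_1 = 60; cx_2 = 330; cy_2 = 340; cx_3 = 90; cy_3 = 90; cx_4 = 220; cy_4 = 140; cx_5 = 220; cy_5 = 340; r_5 = 70; cx_6 = 280; cy_6 = 140; r_6 = 50; cx_7 = 330; cy_7 = 390; r_7 = 50; x1_8 = 260; y1_8 = 310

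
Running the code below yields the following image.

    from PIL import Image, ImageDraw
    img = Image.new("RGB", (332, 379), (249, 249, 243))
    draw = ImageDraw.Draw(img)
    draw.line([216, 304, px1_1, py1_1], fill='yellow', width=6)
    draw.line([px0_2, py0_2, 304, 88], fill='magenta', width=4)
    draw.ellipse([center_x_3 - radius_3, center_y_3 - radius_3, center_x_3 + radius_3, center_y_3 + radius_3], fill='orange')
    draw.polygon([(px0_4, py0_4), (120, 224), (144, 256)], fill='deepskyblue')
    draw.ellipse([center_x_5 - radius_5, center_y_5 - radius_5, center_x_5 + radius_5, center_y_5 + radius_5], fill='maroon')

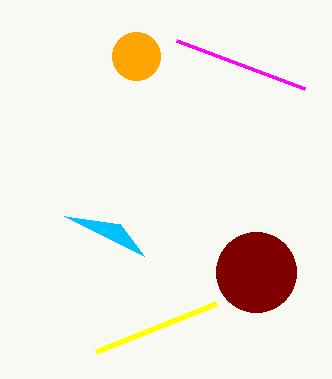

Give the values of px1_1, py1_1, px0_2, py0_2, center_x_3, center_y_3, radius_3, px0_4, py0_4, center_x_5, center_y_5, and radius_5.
px1_1 = 96; py1_1 = 352; px0_2 = 176; py0_2 = 40; center_x_3 = 136; center_y_3 = 56; radius_3 = 24; px0_4 = 64; py0_4 = 216; center_x_5 = 256; center_y_5 = 272; radius_5 = 40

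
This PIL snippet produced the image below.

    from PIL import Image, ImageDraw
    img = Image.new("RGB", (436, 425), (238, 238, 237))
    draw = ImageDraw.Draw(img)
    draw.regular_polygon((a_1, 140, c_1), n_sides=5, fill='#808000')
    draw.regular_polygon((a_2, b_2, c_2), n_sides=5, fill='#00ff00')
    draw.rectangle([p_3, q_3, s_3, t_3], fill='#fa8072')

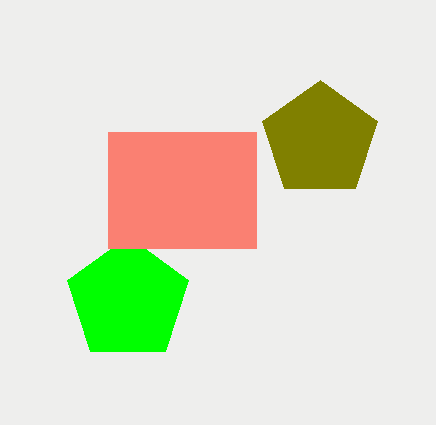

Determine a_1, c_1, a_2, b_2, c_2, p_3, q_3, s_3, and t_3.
a_1 = 320
c_1 = 60
a_2 = 128
b_2 = 300
c_2 = 64
p_3 = 108
q_3 = 132
s_3 = 256
t_3 = 248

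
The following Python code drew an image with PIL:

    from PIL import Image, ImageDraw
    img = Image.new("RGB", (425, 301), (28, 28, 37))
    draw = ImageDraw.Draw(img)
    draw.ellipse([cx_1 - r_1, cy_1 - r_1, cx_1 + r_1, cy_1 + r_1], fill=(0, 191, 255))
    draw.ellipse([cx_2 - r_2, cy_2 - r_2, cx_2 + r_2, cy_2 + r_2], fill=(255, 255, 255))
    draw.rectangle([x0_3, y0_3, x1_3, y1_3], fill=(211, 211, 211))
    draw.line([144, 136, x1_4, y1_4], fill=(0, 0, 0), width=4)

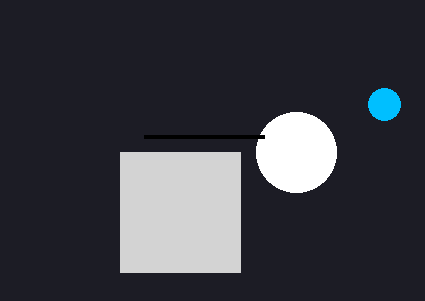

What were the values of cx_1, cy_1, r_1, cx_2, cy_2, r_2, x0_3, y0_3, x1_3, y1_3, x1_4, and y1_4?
cx_1 = 384
cy_1 = 104
r_1 = 16
cx_2 = 296
cy_2 = 152
r_2 = 40
x0_3 = 120
y0_3 = 152
x1_3 = 240
y1_3 = 272
x1_4 = 264
y1_4 = 136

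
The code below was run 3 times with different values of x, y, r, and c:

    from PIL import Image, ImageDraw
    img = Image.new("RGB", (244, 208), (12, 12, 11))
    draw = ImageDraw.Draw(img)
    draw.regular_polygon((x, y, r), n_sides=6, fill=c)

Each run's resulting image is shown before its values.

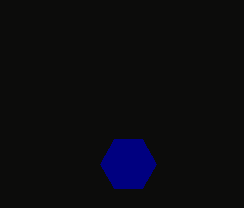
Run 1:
x = 128
y = 164
r = 28
c = 'navy'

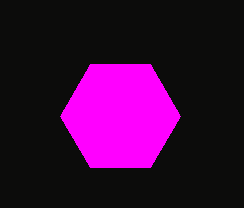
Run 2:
x = 120; y = 116; r = 60; c = 'magenta'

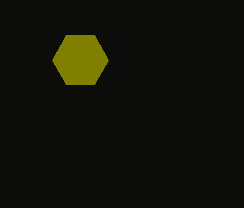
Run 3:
x = 80
y = 60
r = 28
c = 'olive'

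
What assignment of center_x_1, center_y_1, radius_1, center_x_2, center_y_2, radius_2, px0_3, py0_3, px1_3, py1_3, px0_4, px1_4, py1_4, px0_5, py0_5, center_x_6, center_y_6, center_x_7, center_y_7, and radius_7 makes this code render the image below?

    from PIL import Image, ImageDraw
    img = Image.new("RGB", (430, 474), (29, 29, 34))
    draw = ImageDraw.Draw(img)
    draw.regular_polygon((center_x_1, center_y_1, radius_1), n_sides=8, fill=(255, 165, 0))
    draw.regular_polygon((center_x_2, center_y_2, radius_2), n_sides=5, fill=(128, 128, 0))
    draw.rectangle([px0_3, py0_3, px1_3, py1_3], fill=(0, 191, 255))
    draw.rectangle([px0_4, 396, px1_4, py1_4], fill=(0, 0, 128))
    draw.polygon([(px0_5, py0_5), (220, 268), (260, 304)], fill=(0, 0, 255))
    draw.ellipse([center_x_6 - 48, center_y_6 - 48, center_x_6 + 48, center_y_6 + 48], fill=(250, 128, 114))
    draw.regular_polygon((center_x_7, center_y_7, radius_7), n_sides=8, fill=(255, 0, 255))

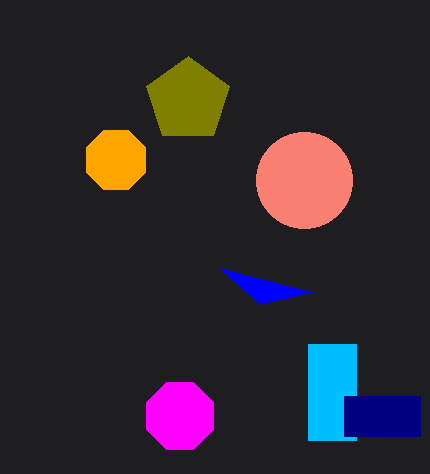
center_x_1 = 116, center_y_1 = 160, radius_1 = 32, center_x_2 = 188, center_y_2 = 100, radius_2 = 44, px0_3 = 308, py0_3 = 344, px1_3 = 356, py1_3 = 440, px0_4 = 344, px1_4 = 420, py1_4 = 436, px0_5 = 312, py0_5 = 292, center_x_6 = 304, center_y_6 = 180, center_x_7 = 180, center_y_7 = 416, radius_7 = 36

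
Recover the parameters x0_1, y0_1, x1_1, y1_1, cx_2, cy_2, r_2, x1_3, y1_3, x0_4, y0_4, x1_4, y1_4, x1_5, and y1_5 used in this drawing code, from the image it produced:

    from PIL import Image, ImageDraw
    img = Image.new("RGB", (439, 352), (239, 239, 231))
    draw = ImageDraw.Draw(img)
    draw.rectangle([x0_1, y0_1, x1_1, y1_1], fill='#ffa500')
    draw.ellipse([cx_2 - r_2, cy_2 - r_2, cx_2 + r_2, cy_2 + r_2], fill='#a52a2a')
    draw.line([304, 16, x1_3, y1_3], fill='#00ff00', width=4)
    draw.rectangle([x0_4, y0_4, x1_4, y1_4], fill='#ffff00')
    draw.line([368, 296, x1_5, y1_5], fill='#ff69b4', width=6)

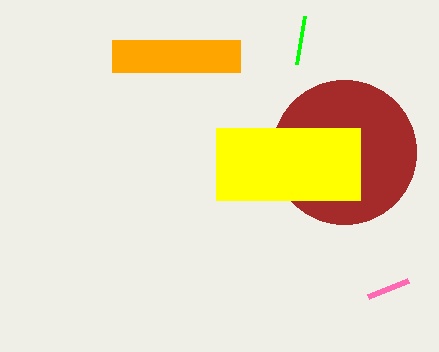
x0_1 = 112; y0_1 = 40; x1_1 = 240; y1_1 = 72; cx_2 = 344; cy_2 = 152; r_2 = 72; x1_3 = 296; y1_3 = 64; x0_4 = 216; y0_4 = 128; x1_4 = 360; y1_4 = 200; x1_5 = 408; y1_5 = 280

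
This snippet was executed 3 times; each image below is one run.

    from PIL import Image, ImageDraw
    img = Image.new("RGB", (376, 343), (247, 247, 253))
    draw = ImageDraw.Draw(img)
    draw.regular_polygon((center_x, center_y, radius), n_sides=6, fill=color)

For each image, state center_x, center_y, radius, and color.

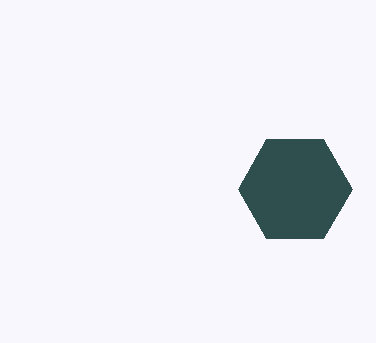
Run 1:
center_x = 295, center_y = 189, radius = 57, color = 'darkslategray'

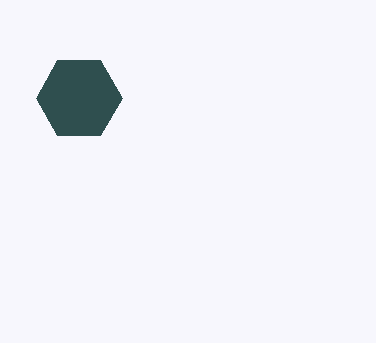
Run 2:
center_x = 79; center_y = 98; radius = 43; color = 'darkslategray'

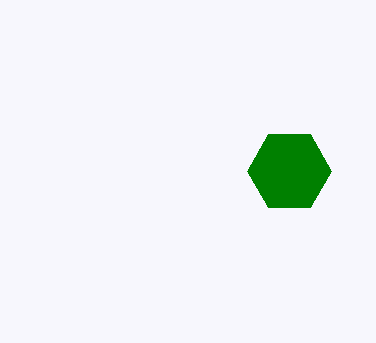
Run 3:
center_x = 289; center_y = 171; radius = 42; color = 'green'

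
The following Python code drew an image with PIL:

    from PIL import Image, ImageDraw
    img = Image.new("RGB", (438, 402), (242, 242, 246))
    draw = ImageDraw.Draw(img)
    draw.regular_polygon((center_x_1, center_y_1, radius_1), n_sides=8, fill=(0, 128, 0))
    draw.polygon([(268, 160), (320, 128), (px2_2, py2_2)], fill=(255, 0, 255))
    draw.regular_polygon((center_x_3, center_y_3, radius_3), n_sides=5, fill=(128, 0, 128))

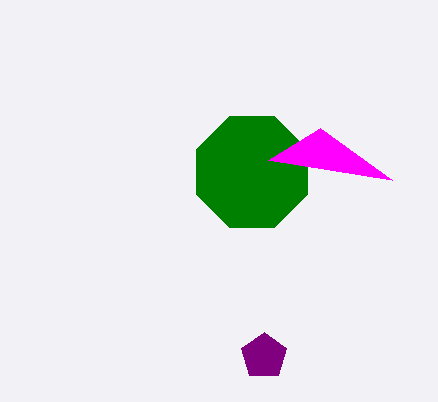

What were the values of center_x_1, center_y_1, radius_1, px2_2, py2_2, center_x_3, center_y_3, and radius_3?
center_x_1 = 252; center_y_1 = 172; radius_1 = 60; px2_2 = 392; py2_2 = 180; center_x_3 = 264; center_y_3 = 356; radius_3 = 24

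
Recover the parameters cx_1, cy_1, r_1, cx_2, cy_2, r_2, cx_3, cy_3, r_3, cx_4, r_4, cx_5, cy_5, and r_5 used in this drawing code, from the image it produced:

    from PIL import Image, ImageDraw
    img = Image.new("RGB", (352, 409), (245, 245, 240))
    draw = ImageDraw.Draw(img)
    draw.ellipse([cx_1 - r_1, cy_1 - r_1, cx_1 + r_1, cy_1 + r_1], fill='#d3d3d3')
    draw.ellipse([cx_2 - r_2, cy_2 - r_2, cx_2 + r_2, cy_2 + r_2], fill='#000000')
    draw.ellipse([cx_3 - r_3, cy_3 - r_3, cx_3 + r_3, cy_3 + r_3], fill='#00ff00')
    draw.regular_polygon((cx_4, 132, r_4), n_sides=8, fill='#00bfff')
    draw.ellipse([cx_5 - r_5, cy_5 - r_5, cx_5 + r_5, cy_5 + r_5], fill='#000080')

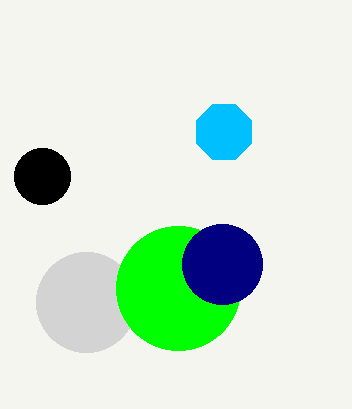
cx_1 = 86, cy_1 = 302, r_1 = 50, cx_2 = 42, cy_2 = 176, r_2 = 28, cx_3 = 178, cy_3 = 288, r_3 = 62, cx_4 = 224, r_4 = 30, cx_5 = 222, cy_5 = 264, r_5 = 40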